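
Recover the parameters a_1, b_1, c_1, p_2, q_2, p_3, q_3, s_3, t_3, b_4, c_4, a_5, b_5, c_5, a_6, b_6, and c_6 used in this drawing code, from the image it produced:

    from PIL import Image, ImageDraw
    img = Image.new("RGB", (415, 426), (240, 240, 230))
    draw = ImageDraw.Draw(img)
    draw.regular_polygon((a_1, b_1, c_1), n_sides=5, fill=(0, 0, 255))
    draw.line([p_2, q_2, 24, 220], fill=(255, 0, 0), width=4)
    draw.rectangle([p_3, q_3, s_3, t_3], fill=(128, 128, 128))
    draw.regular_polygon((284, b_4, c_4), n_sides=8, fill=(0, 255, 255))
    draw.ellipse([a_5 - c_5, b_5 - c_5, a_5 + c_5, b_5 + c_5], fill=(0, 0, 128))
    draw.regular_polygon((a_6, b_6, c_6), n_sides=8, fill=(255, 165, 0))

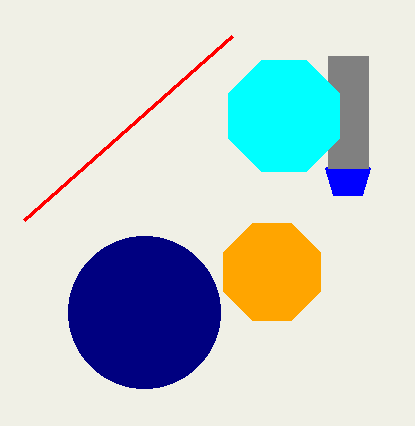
a_1 = 348; b_1 = 176; c_1 = 24; p_2 = 232; q_2 = 36; p_3 = 328; q_3 = 56; s_3 = 368; t_3 = 168; b_4 = 116; c_4 = 60; a_5 = 144; b_5 = 312; c_5 = 76; a_6 = 272; b_6 = 272; c_6 = 52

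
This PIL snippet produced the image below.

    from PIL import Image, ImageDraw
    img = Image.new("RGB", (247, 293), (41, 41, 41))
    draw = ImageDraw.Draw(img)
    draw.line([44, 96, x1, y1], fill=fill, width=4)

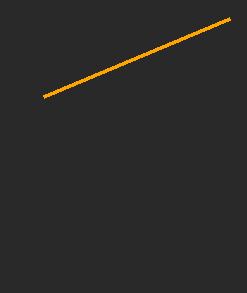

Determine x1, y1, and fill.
x1 = 230, y1 = 18, fill = 'orange'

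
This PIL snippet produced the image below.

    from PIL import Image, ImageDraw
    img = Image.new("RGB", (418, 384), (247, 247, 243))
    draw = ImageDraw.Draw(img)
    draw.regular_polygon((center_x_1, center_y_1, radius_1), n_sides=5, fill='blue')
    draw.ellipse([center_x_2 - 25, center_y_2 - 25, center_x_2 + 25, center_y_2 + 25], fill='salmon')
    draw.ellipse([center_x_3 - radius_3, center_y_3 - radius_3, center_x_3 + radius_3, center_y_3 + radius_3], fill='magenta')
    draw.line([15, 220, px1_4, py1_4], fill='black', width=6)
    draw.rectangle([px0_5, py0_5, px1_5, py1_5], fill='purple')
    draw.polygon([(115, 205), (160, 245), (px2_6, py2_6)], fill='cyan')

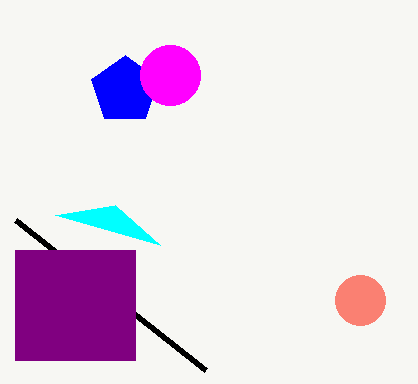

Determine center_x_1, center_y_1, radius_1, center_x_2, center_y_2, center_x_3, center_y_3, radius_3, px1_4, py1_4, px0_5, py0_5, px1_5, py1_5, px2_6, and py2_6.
center_x_1 = 125
center_y_1 = 90
radius_1 = 35
center_x_2 = 360
center_y_2 = 300
center_x_3 = 170
center_y_3 = 75
radius_3 = 30
px1_4 = 205
py1_4 = 370
px0_5 = 15
py0_5 = 250
px1_5 = 135
py1_5 = 360
px2_6 = 55
py2_6 = 215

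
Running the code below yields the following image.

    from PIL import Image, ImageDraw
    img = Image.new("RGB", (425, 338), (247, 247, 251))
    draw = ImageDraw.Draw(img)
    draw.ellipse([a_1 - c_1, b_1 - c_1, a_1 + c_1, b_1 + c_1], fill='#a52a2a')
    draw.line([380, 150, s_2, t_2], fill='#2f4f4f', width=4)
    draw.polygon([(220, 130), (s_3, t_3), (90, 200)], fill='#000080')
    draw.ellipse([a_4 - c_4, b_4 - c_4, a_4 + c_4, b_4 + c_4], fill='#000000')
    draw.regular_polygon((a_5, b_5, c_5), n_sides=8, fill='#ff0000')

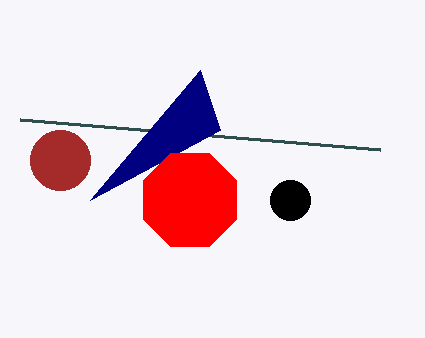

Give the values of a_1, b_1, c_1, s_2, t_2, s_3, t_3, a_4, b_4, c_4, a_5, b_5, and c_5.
a_1 = 60; b_1 = 160; c_1 = 30; s_2 = 20; t_2 = 120; s_3 = 200; t_3 = 70; a_4 = 290; b_4 = 200; c_4 = 20; a_5 = 190; b_5 = 200; c_5 = 50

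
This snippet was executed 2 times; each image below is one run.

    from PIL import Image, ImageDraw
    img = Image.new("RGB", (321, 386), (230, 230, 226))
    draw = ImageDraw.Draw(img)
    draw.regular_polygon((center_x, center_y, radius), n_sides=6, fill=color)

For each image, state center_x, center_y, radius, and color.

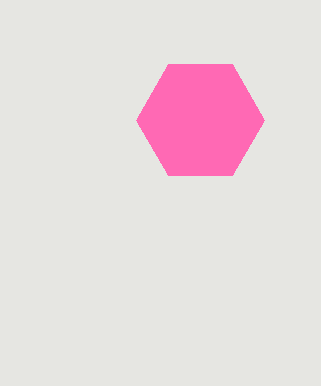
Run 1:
center_x = 200
center_y = 120
radius = 64
color = 'hotpink'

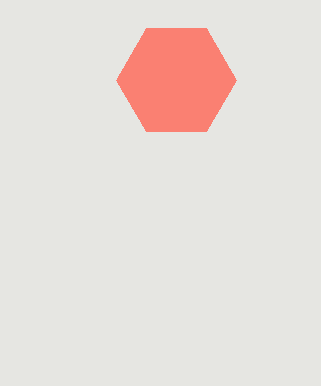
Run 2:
center_x = 176
center_y = 80
radius = 60
color = 'salmon'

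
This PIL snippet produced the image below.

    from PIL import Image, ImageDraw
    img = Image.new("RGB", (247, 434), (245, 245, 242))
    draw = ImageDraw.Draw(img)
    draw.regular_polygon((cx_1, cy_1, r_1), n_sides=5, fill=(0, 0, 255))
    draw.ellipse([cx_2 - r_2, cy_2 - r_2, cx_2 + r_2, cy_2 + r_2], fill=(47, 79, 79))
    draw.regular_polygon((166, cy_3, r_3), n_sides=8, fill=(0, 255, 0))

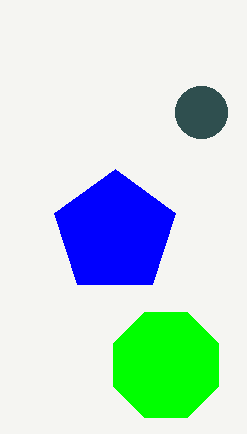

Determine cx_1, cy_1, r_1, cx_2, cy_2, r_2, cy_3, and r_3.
cx_1 = 115; cy_1 = 233; r_1 = 64; cx_2 = 201; cy_2 = 112; r_2 = 26; cy_3 = 365; r_3 = 57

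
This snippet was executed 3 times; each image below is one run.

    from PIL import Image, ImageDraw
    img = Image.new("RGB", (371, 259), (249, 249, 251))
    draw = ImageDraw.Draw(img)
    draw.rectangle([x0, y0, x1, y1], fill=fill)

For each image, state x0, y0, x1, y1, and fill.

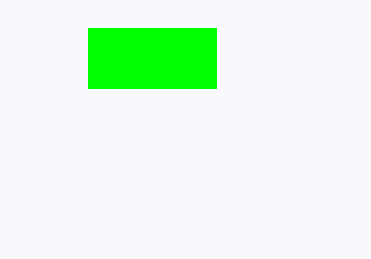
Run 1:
x0 = 88; y0 = 28; x1 = 216; y1 = 88; fill = 'lime'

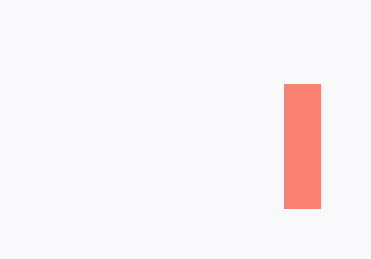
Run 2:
x0 = 284
y0 = 84
x1 = 320
y1 = 208
fill = 'salmon'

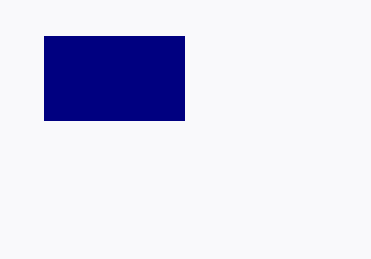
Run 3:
x0 = 44; y0 = 36; x1 = 184; y1 = 120; fill = 'navy'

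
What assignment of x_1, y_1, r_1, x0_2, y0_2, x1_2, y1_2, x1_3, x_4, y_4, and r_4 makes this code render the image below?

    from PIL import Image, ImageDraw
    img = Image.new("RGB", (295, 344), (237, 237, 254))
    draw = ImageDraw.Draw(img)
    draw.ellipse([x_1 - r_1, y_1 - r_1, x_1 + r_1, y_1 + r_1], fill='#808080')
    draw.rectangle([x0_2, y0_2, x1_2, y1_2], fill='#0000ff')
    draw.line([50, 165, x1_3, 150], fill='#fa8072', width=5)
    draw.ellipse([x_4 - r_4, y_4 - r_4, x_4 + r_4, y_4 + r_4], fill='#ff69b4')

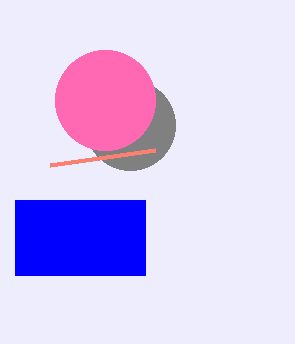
x_1 = 130, y_1 = 125, r_1 = 45, x0_2 = 15, y0_2 = 200, x1_2 = 145, y1_2 = 275, x1_3 = 155, x_4 = 105, y_4 = 100, r_4 = 50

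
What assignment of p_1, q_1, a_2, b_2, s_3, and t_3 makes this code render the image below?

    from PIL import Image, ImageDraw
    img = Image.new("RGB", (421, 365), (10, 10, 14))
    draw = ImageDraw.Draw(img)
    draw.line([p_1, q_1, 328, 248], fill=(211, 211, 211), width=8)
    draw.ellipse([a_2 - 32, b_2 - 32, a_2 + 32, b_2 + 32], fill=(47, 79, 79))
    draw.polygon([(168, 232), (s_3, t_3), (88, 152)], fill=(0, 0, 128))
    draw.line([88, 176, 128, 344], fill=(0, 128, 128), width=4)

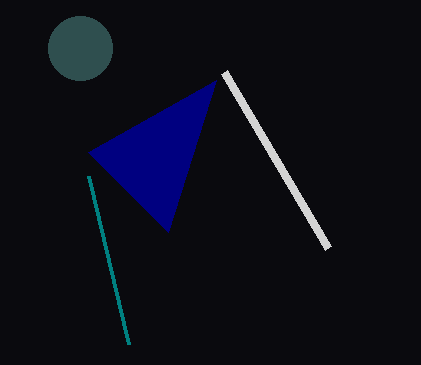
p_1 = 224; q_1 = 72; a_2 = 80; b_2 = 48; s_3 = 216; t_3 = 80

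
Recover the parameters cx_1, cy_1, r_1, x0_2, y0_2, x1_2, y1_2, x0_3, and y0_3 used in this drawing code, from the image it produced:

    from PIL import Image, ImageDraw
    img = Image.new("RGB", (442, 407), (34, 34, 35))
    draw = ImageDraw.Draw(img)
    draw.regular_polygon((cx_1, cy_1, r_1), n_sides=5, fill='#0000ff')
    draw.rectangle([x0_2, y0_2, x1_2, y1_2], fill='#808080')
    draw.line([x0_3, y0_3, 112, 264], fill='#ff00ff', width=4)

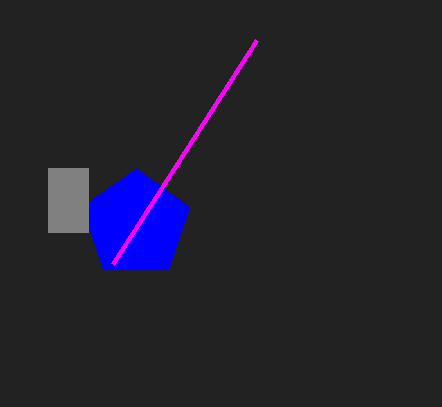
cx_1 = 136, cy_1 = 224, r_1 = 56, x0_2 = 48, y0_2 = 168, x1_2 = 88, y1_2 = 232, x0_3 = 256, y0_3 = 40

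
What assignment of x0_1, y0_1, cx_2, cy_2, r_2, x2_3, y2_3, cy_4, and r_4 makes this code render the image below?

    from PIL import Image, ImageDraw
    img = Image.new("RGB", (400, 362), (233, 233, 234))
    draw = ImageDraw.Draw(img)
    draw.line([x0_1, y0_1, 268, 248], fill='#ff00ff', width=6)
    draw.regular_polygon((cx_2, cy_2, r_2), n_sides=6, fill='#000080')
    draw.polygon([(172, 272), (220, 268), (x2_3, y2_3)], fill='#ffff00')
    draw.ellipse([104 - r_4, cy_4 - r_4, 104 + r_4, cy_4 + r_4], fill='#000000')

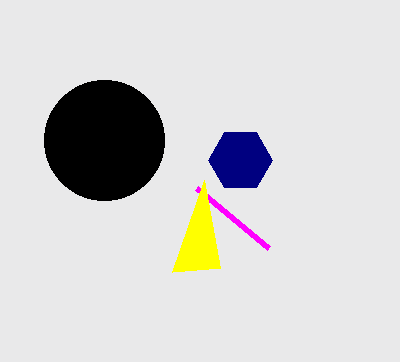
x0_1 = 196, y0_1 = 188, cx_2 = 240, cy_2 = 160, r_2 = 32, x2_3 = 204, y2_3 = 180, cy_4 = 140, r_4 = 60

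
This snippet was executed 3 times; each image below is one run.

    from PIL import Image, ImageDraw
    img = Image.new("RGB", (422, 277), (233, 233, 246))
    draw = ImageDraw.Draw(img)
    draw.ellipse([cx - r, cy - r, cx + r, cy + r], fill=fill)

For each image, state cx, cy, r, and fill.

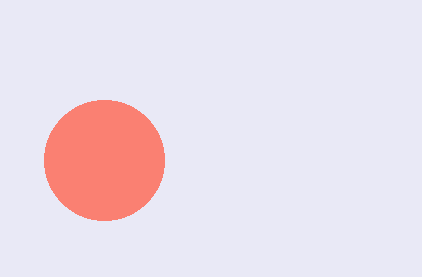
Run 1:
cx = 104; cy = 160; r = 60; fill = 'salmon'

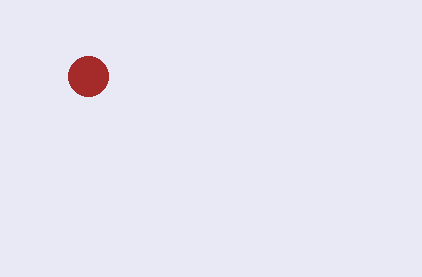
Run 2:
cx = 88; cy = 76; r = 20; fill = 'brown'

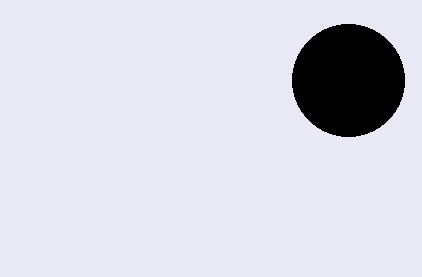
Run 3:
cx = 348
cy = 80
r = 56
fill = 'black'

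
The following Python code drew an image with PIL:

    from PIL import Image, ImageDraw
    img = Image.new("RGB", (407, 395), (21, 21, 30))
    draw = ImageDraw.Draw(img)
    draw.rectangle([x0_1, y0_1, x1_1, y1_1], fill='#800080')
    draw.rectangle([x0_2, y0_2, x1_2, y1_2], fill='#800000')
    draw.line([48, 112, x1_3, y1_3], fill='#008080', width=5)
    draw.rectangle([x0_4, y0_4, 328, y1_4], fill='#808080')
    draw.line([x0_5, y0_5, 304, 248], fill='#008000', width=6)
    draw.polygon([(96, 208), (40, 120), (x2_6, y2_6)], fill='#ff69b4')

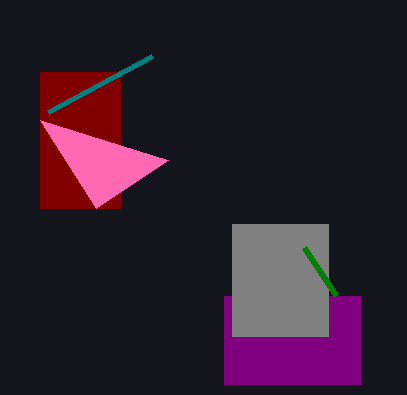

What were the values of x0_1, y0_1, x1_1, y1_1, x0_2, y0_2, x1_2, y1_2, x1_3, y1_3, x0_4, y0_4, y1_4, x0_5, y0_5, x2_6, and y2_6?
x0_1 = 224
y0_1 = 296
x1_1 = 360
y1_1 = 384
x0_2 = 40
y0_2 = 72
x1_2 = 120
y1_2 = 208
x1_3 = 152
y1_3 = 56
x0_4 = 232
y0_4 = 224
y1_4 = 336
x0_5 = 336
y0_5 = 296
x2_6 = 168
y2_6 = 160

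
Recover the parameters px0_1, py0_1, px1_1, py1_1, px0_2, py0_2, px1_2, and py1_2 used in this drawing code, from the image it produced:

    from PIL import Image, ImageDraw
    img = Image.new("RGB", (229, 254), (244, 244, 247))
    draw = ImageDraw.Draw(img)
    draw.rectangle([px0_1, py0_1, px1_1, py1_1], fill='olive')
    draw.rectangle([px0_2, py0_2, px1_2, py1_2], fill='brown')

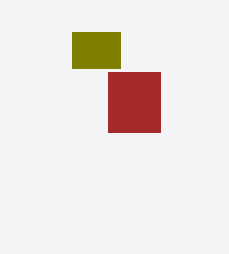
px0_1 = 72
py0_1 = 32
px1_1 = 120
py1_1 = 68
px0_2 = 108
py0_2 = 72
px1_2 = 160
py1_2 = 132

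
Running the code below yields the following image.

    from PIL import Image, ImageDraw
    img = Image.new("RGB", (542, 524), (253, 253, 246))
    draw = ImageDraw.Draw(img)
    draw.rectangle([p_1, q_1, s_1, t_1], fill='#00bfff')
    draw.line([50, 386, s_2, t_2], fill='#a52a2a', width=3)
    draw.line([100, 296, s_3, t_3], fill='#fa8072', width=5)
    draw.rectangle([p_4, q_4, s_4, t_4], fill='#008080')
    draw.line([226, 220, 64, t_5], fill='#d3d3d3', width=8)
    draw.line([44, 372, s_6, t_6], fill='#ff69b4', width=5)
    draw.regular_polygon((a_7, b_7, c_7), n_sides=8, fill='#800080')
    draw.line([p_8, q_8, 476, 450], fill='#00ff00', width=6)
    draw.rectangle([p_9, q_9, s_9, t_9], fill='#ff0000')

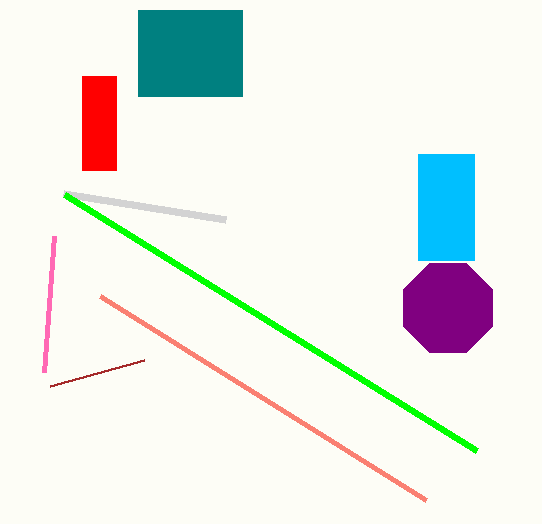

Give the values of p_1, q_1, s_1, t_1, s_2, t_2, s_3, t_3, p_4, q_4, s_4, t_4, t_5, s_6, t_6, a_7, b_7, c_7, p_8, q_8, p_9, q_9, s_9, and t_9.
p_1 = 418
q_1 = 154
s_1 = 474
t_1 = 260
s_2 = 144
t_2 = 360
s_3 = 426
t_3 = 500
p_4 = 138
q_4 = 10
s_4 = 242
t_4 = 96
t_5 = 194
s_6 = 54
t_6 = 236
a_7 = 448
b_7 = 308
c_7 = 48
p_8 = 64
q_8 = 194
p_9 = 82
q_9 = 76
s_9 = 116
t_9 = 170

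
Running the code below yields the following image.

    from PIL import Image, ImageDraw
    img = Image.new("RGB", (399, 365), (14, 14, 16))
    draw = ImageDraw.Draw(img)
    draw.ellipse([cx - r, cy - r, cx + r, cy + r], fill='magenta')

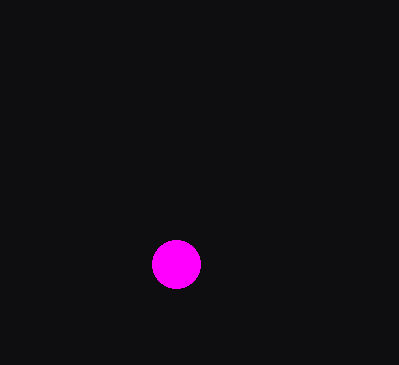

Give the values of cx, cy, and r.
cx = 176, cy = 264, r = 24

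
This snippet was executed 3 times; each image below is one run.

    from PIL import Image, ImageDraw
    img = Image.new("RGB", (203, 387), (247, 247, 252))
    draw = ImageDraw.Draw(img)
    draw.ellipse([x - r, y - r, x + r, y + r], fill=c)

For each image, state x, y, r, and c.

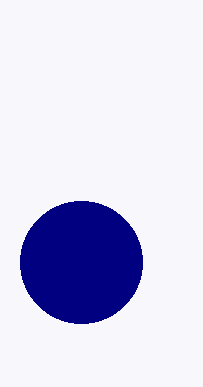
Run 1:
x = 81; y = 262; r = 61; c = 'navy'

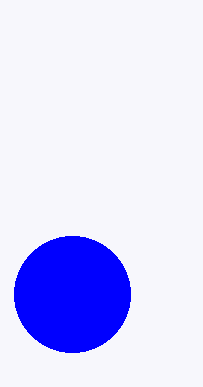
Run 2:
x = 72
y = 294
r = 58
c = 'blue'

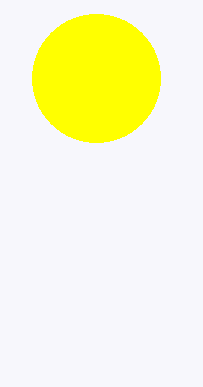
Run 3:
x = 96
y = 78
r = 64
c = 'yellow'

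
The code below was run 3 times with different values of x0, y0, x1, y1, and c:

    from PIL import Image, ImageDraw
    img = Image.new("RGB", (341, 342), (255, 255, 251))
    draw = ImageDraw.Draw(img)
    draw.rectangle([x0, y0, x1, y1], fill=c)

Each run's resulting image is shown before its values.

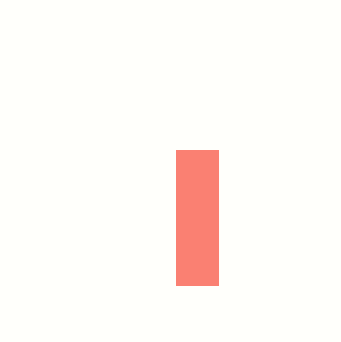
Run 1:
x0 = 176; y0 = 150; x1 = 218; y1 = 285; c = 'salmon'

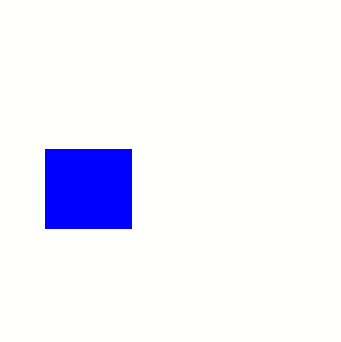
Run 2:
x0 = 45, y0 = 149, x1 = 131, y1 = 228, c = 'blue'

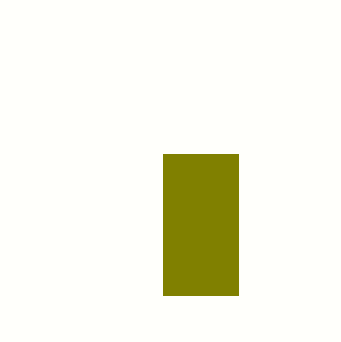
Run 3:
x0 = 163
y0 = 154
x1 = 238
y1 = 295
c = 'olive'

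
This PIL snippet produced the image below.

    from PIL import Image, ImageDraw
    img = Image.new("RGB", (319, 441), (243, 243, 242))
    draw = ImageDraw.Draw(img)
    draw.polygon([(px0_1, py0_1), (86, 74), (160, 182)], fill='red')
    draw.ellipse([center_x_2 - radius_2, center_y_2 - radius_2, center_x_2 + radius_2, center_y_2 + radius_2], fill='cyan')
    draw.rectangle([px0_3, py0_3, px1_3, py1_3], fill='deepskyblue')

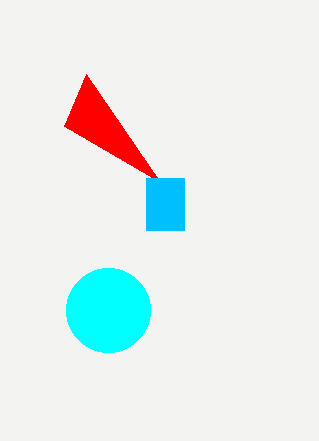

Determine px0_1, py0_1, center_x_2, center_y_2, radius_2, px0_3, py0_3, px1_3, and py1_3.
px0_1 = 64, py0_1 = 126, center_x_2 = 108, center_y_2 = 310, radius_2 = 42, px0_3 = 146, py0_3 = 178, px1_3 = 184, py1_3 = 230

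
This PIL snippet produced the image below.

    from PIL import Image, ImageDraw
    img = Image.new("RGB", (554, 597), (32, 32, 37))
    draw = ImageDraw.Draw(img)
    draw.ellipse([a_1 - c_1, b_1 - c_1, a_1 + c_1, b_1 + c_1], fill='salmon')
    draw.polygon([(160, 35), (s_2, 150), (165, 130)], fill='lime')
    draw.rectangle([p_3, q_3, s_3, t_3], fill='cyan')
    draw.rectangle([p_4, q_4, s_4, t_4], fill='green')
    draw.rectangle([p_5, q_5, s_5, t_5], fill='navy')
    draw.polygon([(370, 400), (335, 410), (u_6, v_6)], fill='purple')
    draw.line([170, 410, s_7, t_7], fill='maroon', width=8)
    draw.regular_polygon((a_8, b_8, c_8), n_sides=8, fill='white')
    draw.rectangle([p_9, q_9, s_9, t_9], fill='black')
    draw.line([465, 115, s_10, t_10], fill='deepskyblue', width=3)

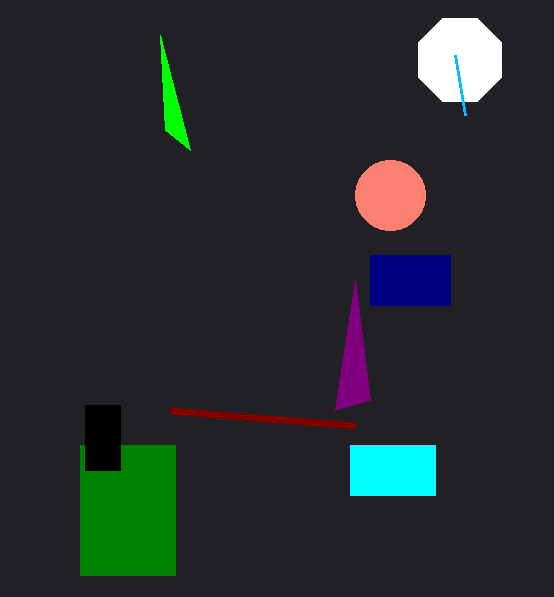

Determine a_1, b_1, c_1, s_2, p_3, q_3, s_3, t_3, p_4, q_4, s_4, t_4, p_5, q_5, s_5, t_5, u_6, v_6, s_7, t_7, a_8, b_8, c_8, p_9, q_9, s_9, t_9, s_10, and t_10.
a_1 = 390; b_1 = 195; c_1 = 35; s_2 = 190; p_3 = 350; q_3 = 445; s_3 = 435; t_3 = 495; p_4 = 80; q_4 = 445; s_4 = 175; t_4 = 575; p_5 = 370; q_5 = 255; s_5 = 450; t_5 = 305; u_6 = 355; v_6 = 280; s_7 = 355; t_7 = 425; a_8 = 460; b_8 = 60; c_8 = 45; p_9 = 85; q_9 = 405; s_9 = 120; t_9 = 470; s_10 = 455; t_10 = 55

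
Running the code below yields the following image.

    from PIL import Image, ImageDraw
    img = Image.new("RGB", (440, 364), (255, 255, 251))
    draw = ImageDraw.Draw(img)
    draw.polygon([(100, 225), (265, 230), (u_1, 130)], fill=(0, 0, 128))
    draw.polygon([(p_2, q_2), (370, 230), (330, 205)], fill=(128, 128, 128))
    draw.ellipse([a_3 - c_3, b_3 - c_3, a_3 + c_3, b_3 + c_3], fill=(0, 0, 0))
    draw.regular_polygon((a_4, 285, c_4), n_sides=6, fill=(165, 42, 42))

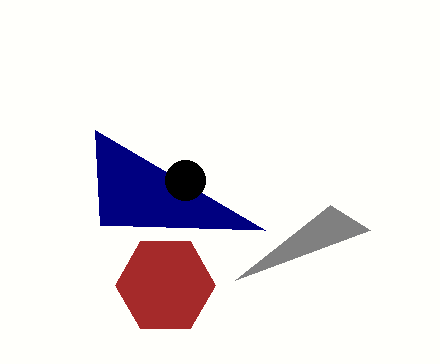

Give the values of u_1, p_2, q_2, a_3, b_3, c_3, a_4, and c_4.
u_1 = 95, p_2 = 235, q_2 = 280, a_3 = 185, b_3 = 180, c_3 = 20, a_4 = 165, c_4 = 50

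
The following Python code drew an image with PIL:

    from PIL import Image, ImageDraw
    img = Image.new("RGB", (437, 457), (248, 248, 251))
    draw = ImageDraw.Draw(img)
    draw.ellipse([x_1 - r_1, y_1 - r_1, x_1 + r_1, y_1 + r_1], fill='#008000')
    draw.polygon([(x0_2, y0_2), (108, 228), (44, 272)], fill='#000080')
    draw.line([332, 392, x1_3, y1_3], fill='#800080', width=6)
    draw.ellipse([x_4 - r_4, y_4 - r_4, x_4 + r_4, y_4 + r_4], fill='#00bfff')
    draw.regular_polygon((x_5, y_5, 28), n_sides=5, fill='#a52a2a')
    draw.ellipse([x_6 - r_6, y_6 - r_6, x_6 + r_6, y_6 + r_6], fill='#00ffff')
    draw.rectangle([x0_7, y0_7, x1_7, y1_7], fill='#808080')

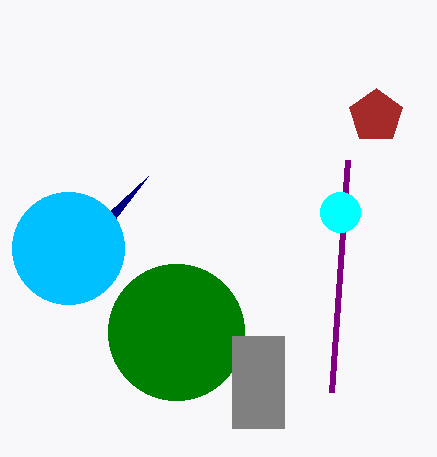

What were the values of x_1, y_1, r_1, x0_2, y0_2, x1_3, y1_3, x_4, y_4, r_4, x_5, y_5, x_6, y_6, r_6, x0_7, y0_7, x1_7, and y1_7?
x_1 = 176; y_1 = 332; r_1 = 68; x0_2 = 148; y0_2 = 176; x1_3 = 348; y1_3 = 160; x_4 = 68; y_4 = 248; r_4 = 56; x_5 = 376; y_5 = 116; x_6 = 340; y_6 = 212; r_6 = 20; x0_7 = 232; y0_7 = 336; x1_7 = 284; y1_7 = 428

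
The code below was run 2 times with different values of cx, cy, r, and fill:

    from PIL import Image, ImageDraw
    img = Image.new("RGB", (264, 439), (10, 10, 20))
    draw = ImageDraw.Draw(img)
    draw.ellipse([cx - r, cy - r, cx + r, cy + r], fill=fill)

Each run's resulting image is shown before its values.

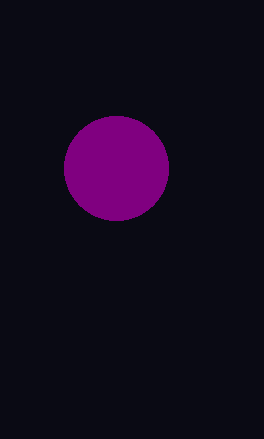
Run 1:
cx = 116, cy = 168, r = 52, fill = 'purple'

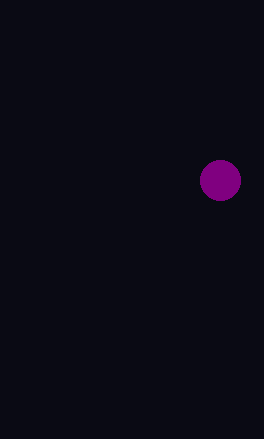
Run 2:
cx = 220
cy = 180
r = 20
fill = 'purple'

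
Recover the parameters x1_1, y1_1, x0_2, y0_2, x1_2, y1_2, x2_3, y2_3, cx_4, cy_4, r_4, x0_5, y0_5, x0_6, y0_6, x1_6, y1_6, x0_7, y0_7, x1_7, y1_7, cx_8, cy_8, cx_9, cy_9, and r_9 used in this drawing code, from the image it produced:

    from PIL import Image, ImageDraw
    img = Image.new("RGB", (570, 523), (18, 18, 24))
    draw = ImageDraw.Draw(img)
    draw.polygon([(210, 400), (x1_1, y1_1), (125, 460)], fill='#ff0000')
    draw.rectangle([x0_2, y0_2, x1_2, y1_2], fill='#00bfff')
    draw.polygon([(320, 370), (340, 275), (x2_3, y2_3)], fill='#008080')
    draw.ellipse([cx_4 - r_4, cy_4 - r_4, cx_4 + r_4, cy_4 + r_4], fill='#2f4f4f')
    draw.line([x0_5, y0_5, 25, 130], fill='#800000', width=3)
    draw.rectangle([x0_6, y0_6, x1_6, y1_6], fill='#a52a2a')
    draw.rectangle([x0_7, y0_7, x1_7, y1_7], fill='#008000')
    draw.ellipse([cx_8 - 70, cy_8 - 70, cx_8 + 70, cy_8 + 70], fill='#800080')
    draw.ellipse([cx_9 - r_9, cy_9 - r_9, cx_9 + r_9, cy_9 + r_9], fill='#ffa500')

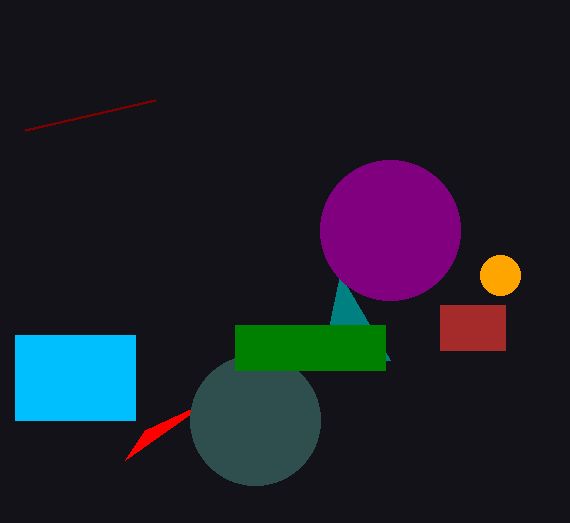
x1_1 = 145; y1_1 = 430; x0_2 = 15; y0_2 = 335; x1_2 = 135; y1_2 = 420; x2_3 = 390; y2_3 = 360; cx_4 = 255; cy_4 = 420; r_4 = 65; x0_5 = 155; y0_5 = 100; x0_6 = 440; y0_6 = 305; x1_6 = 505; y1_6 = 350; x0_7 = 235; y0_7 = 325; x1_7 = 385; y1_7 = 370; cx_8 = 390; cy_8 = 230; cx_9 = 500; cy_9 = 275; r_9 = 20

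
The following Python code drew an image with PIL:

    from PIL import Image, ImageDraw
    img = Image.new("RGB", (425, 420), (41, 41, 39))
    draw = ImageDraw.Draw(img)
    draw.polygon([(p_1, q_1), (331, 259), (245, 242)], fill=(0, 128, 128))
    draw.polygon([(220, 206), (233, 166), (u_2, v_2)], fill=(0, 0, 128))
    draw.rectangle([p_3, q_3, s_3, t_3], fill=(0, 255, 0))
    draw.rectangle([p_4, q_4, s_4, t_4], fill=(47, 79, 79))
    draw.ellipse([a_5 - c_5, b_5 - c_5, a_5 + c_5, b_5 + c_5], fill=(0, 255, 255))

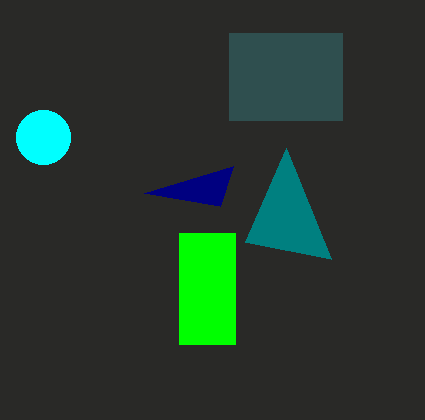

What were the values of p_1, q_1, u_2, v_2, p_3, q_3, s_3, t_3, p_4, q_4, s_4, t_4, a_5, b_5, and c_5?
p_1 = 286, q_1 = 148, u_2 = 144, v_2 = 193, p_3 = 179, q_3 = 233, s_3 = 235, t_3 = 344, p_4 = 229, q_4 = 33, s_4 = 342, t_4 = 120, a_5 = 43, b_5 = 137, c_5 = 27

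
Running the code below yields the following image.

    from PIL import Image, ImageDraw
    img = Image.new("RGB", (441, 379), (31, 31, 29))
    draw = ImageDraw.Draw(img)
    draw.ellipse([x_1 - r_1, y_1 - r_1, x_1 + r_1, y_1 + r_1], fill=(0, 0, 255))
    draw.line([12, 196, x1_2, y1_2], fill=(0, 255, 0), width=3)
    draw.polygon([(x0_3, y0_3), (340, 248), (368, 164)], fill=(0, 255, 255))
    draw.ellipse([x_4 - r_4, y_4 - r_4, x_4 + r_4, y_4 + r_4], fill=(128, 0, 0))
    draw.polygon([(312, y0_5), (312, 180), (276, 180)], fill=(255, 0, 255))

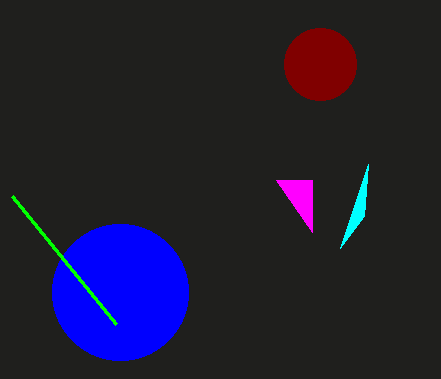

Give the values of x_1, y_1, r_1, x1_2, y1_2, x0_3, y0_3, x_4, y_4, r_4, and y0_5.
x_1 = 120
y_1 = 292
r_1 = 68
x1_2 = 116
y1_2 = 324
x0_3 = 364
y0_3 = 216
x_4 = 320
y_4 = 64
r_4 = 36
y0_5 = 232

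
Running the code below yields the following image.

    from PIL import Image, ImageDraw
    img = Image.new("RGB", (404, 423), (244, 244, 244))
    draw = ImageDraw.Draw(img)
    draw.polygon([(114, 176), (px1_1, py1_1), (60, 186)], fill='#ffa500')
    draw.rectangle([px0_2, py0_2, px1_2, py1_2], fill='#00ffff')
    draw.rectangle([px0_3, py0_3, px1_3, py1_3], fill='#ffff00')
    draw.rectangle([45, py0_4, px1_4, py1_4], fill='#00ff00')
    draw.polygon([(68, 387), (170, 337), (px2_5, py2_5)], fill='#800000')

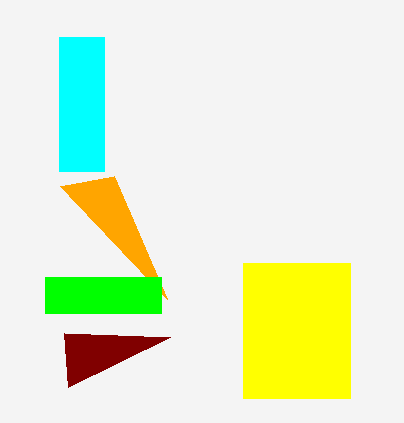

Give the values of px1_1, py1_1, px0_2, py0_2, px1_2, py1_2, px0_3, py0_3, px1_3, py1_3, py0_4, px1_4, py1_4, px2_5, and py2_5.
px1_1 = 167
py1_1 = 299
px0_2 = 59
py0_2 = 37
px1_2 = 104
py1_2 = 171
px0_3 = 243
py0_3 = 263
px1_3 = 350
py1_3 = 398
py0_4 = 277
px1_4 = 161
py1_4 = 313
px2_5 = 64
py2_5 = 333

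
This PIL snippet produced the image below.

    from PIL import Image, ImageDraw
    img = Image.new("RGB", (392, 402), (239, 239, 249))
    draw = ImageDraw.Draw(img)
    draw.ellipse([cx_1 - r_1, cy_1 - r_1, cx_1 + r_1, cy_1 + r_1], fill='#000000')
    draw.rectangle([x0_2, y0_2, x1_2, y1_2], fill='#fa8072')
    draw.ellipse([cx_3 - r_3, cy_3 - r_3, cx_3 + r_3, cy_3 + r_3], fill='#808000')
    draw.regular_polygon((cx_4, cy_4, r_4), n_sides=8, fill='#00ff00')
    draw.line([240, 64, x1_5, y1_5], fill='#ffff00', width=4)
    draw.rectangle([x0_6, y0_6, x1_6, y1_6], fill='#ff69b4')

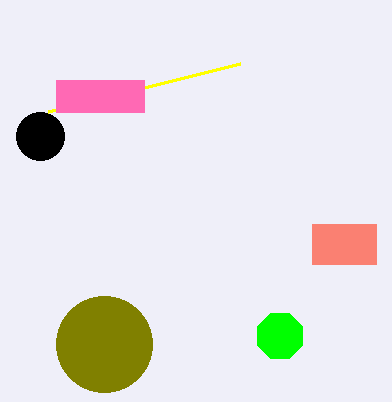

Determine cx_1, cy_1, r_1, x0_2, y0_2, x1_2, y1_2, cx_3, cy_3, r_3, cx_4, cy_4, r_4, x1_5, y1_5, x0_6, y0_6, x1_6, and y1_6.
cx_1 = 40, cy_1 = 136, r_1 = 24, x0_2 = 312, y0_2 = 224, x1_2 = 376, y1_2 = 264, cx_3 = 104, cy_3 = 344, r_3 = 48, cx_4 = 280, cy_4 = 336, r_4 = 24, x1_5 = 48, y1_5 = 112, x0_6 = 56, y0_6 = 80, x1_6 = 144, y1_6 = 112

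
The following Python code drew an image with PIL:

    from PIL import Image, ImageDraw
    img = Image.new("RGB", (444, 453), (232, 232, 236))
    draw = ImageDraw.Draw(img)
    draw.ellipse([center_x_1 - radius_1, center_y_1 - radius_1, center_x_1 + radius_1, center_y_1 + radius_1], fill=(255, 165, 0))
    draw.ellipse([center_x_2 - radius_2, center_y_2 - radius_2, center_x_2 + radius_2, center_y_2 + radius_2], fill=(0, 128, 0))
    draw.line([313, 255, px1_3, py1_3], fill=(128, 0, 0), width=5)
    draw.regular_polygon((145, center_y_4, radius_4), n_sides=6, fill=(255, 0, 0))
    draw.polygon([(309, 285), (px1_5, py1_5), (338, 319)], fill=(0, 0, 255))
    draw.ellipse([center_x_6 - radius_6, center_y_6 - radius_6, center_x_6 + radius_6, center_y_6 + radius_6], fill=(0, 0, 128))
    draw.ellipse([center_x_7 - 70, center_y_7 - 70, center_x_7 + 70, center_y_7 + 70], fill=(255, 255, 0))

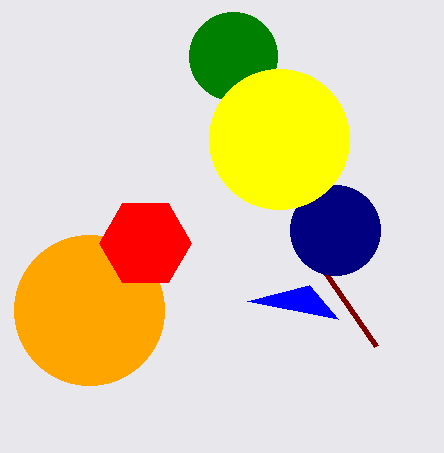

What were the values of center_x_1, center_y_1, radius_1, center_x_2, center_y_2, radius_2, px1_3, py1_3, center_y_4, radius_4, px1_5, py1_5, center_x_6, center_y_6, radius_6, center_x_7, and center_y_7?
center_x_1 = 89; center_y_1 = 310; radius_1 = 75; center_x_2 = 233; center_y_2 = 56; radius_2 = 44; px1_3 = 376; py1_3 = 346; center_y_4 = 243; radius_4 = 46; px1_5 = 247; py1_5 = 301; center_x_6 = 335; center_y_6 = 230; radius_6 = 45; center_x_7 = 279; center_y_7 = 139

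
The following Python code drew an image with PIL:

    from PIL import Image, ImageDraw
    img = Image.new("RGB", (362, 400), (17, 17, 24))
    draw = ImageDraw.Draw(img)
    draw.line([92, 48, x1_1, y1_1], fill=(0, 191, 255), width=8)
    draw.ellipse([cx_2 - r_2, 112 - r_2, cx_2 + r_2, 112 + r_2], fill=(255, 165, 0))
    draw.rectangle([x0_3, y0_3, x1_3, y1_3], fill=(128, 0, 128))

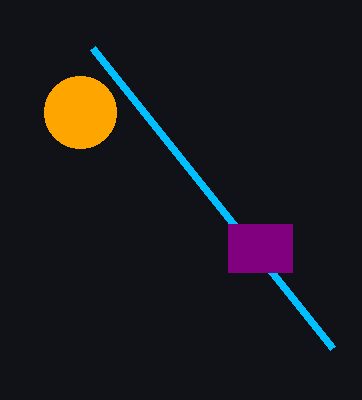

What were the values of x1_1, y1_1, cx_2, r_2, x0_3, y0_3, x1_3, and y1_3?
x1_1 = 332, y1_1 = 348, cx_2 = 80, r_2 = 36, x0_3 = 228, y0_3 = 224, x1_3 = 292, y1_3 = 272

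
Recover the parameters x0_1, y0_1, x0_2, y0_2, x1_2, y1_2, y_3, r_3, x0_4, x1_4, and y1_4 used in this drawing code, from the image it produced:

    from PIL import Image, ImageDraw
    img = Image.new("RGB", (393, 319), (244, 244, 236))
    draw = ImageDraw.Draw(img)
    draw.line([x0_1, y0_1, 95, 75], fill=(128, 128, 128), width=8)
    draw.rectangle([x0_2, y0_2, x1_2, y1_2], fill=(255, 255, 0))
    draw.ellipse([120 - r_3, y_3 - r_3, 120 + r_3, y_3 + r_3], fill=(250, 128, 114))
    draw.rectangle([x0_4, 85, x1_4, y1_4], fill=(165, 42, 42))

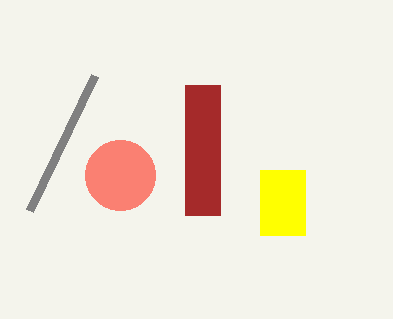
x0_1 = 30, y0_1 = 210, x0_2 = 260, y0_2 = 170, x1_2 = 305, y1_2 = 235, y_3 = 175, r_3 = 35, x0_4 = 185, x1_4 = 220, y1_4 = 215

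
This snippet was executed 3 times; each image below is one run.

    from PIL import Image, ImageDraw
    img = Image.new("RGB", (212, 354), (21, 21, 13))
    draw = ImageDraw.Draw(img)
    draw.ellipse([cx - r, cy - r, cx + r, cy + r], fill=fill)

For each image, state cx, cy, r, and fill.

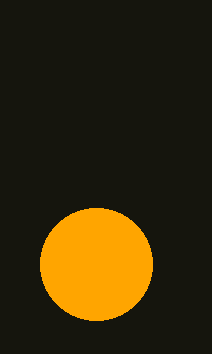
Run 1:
cx = 96; cy = 264; r = 56; fill = 'orange'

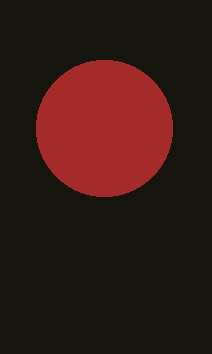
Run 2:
cx = 104; cy = 128; r = 68; fill = 'brown'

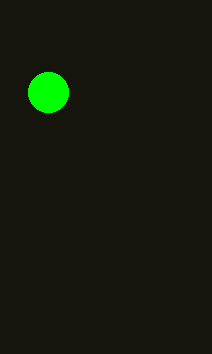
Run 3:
cx = 48; cy = 92; r = 20; fill = 'lime'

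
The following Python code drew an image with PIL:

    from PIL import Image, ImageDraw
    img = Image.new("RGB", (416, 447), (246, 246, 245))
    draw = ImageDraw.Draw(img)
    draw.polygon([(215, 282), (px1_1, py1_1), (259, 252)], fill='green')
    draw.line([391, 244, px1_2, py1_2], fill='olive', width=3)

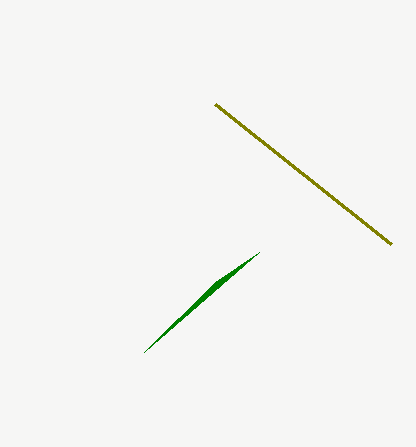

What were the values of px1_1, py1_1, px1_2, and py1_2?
px1_1 = 144
py1_1 = 352
px1_2 = 215
py1_2 = 104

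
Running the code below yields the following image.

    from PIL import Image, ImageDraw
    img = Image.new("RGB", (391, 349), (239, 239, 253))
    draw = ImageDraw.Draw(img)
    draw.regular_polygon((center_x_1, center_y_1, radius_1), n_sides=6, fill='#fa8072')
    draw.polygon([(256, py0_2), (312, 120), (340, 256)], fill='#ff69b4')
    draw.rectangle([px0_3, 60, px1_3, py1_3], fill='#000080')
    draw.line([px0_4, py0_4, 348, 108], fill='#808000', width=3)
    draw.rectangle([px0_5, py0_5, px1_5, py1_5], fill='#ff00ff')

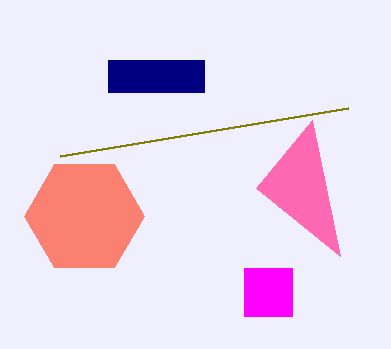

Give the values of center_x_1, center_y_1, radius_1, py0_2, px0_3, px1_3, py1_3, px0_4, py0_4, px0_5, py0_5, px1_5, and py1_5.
center_x_1 = 84; center_y_1 = 216; radius_1 = 60; py0_2 = 188; px0_3 = 108; px1_3 = 204; py1_3 = 92; px0_4 = 60; py0_4 = 156; px0_5 = 244; py0_5 = 268; px1_5 = 292; py1_5 = 316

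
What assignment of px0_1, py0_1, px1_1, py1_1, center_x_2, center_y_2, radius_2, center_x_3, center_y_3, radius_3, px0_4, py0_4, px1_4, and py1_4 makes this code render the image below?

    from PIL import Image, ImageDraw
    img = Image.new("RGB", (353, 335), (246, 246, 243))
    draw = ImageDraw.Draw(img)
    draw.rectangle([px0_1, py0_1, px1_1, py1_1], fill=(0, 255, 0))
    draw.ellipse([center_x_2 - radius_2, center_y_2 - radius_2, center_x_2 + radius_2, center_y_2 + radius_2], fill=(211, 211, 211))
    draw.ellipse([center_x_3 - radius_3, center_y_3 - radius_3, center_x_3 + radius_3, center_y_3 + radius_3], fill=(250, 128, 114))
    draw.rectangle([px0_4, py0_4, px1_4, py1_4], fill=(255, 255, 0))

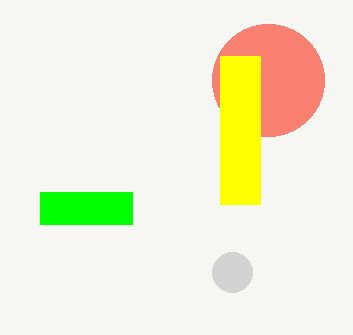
px0_1 = 40
py0_1 = 192
px1_1 = 132
py1_1 = 224
center_x_2 = 232
center_y_2 = 272
radius_2 = 20
center_x_3 = 268
center_y_3 = 80
radius_3 = 56
px0_4 = 220
py0_4 = 56
px1_4 = 260
py1_4 = 204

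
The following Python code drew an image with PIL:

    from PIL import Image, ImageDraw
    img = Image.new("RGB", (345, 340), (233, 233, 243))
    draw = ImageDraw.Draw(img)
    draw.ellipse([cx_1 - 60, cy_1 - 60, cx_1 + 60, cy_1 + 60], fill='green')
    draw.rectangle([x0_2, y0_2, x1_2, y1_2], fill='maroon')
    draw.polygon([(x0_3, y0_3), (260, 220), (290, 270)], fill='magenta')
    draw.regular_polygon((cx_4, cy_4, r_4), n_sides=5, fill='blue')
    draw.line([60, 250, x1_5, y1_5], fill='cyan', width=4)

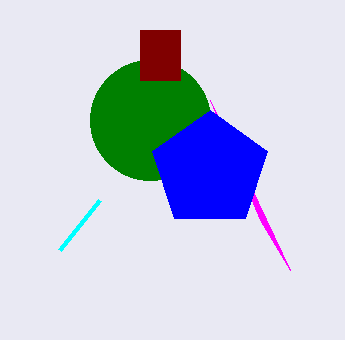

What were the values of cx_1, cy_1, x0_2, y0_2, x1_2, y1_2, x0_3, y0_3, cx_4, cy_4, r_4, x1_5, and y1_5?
cx_1 = 150; cy_1 = 120; x0_2 = 140; y0_2 = 30; x1_2 = 180; y1_2 = 80; x0_3 = 210; y0_3 = 100; cx_4 = 210; cy_4 = 170; r_4 = 60; x1_5 = 100; y1_5 = 200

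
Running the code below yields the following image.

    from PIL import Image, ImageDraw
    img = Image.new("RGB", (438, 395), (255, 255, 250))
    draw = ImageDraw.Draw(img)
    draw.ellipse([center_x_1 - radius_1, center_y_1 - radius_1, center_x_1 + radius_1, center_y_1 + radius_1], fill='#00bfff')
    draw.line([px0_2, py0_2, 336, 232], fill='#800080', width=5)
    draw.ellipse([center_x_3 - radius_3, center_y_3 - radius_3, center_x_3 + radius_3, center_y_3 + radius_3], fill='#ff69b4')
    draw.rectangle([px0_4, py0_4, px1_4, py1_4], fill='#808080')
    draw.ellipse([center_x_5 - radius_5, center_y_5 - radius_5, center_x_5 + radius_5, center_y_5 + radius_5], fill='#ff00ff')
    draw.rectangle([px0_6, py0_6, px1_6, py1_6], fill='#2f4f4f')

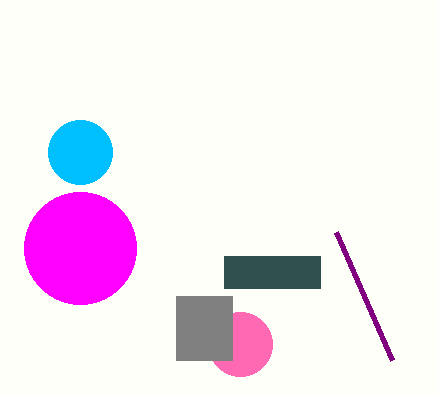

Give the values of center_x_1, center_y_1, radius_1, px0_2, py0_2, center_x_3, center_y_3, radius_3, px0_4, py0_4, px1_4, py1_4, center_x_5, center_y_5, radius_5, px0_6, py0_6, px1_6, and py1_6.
center_x_1 = 80; center_y_1 = 152; radius_1 = 32; px0_2 = 392; py0_2 = 360; center_x_3 = 240; center_y_3 = 344; radius_3 = 32; px0_4 = 176; py0_4 = 296; px1_4 = 232; py1_4 = 360; center_x_5 = 80; center_y_5 = 248; radius_5 = 56; px0_6 = 224; py0_6 = 256; px1_6 = 320; py1_6 = 288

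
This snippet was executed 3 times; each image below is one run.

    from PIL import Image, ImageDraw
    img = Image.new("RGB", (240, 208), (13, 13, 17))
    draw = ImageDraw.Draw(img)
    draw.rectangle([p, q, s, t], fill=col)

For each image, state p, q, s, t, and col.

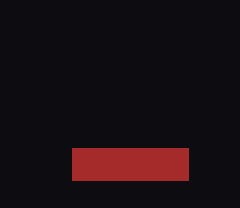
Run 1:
p = 72; q = 148; s = 188; t = 180; col = 'brown'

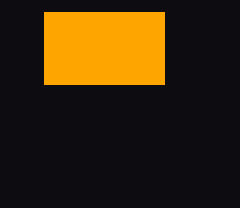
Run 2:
p = 44
q = 12
s = 164
t = 84
col = 'orange'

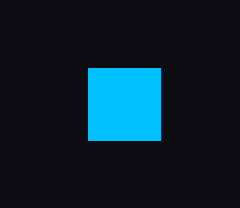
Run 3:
p = 88
q = 68
s = 160
t = 140
col = 'deepskyblue'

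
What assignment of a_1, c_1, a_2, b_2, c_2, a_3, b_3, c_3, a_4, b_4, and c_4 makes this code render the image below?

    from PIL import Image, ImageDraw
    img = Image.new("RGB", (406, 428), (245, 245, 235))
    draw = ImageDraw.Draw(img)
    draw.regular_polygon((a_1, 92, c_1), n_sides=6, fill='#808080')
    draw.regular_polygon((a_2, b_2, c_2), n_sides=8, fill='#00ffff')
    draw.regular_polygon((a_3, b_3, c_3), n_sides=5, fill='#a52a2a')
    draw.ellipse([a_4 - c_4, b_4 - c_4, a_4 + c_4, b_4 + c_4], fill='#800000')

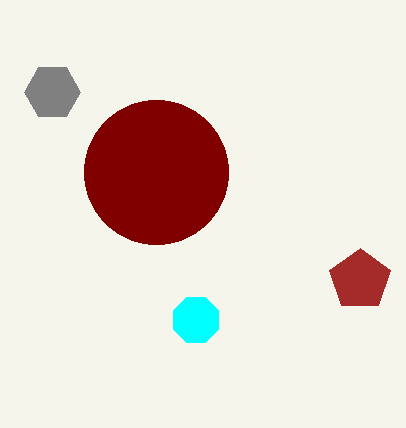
a_1 = 52, c_1 = 28, a_2 = 196, b_2 = 320, c_2 = 24, a_3 = 360, b_3 = 280, c_3 = 32, a_4 = 156, b_4 = 172, c_4 = 72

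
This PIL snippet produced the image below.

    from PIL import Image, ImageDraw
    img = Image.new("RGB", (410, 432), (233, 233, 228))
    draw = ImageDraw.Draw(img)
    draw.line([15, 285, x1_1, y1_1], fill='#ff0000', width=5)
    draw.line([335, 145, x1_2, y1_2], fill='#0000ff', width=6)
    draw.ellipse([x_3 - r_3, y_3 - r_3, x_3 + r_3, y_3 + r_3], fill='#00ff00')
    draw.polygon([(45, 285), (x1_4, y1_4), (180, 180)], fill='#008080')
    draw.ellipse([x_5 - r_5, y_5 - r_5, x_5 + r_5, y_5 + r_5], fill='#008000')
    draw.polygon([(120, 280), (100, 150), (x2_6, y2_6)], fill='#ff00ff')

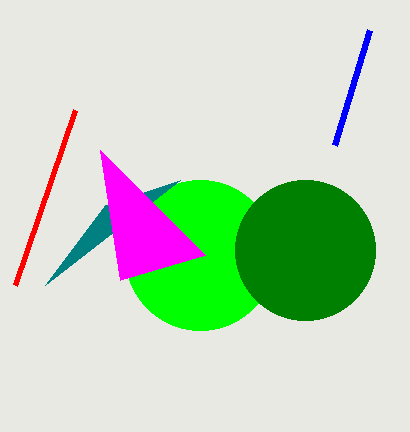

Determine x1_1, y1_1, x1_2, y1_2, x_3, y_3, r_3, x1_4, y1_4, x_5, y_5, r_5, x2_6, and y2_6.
x1_1 = 75; y1_1 = 110; x1_2 = 370; y1_2 = 30; x_3 = 200; y_3 = 255; r_3 = 75; x1_4 = 105; y1_4 = 205; x_5 = 305; y_5 = 250; r_5 = 70; x2_6 = 205; y2_6 = 255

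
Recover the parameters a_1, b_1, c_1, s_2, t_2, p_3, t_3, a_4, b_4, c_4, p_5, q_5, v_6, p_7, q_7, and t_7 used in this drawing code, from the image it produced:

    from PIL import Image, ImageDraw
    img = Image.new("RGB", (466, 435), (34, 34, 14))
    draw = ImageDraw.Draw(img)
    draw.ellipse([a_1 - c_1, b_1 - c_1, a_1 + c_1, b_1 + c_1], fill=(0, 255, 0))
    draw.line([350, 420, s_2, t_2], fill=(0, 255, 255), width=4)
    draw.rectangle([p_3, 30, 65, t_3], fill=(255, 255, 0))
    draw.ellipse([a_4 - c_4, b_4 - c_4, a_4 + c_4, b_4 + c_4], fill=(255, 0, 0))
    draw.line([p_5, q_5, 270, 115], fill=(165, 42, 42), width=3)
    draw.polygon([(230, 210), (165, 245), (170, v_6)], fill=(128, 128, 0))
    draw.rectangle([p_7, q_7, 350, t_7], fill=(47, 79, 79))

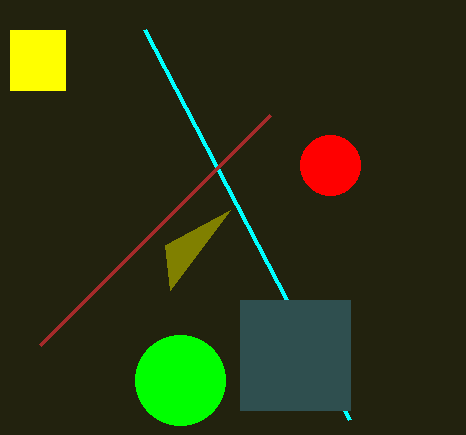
a_1 = 180, b_1 = 380, c_1 = 45, s_2 = 145, t_2 = 30, p_3 = 10, t_3 = 90, a_4 = 330, b_4 = 165, c_4 = 30, p_5 = 40, q_5 = 345, v_6 = 290, p_7 = 240, q_7 = 300, t_7 = 410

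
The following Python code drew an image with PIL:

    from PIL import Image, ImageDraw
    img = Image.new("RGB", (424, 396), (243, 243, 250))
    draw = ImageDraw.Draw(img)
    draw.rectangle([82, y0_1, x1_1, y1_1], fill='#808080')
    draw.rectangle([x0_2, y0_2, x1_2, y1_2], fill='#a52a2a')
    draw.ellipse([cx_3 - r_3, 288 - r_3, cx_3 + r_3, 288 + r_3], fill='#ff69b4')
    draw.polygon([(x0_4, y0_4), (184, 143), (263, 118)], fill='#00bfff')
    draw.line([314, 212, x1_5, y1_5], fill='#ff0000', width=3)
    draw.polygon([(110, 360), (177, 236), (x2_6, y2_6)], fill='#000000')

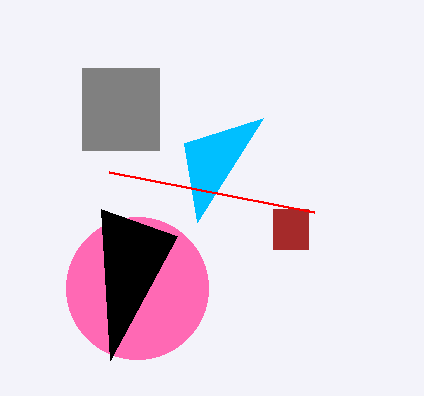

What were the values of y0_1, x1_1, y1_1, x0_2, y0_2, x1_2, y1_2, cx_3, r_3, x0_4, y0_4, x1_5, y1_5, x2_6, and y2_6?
y0_1 = 68
x1_1 = 159
y1_1 = 150
x0_2 = 273
y0_2 = 209
x1_2 = 308
y1_2 = 249
cx_3 = 137
r_3 = 71
x0_4 = 197
y0_4 = 222
x1_5 = 109
y1_5 = 172
x2_6 = 101
y2_6 = 209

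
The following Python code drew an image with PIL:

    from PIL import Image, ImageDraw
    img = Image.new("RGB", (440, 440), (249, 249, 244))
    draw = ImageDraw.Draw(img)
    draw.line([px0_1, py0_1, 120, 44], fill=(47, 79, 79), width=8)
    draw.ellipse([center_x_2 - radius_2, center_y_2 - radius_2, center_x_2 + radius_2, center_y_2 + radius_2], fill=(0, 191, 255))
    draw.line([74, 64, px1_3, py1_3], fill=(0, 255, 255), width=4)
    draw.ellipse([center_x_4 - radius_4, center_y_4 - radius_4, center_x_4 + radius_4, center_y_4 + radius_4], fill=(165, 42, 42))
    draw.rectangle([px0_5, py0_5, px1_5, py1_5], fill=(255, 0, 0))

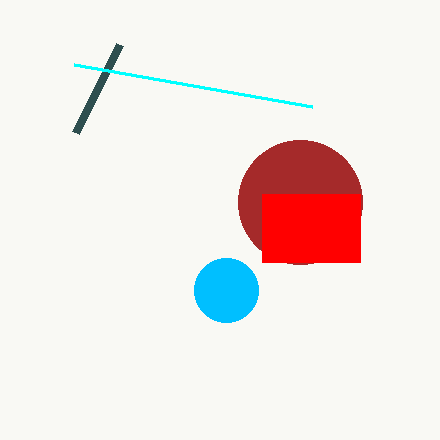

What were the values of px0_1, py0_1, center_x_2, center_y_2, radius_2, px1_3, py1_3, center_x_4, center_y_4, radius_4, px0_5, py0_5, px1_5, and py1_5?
px0_1 = 76; py0_1 = 132; center_x_2 = 226; center_y_2 = 290; radius_2 = 32; px1_3 = 312; py1_3 = 106; center_x_4 = 300; center_y_4 = 202; radius_4 = 62; px0_5 = 262; py0_5 = 194; px1_5 = 360; py1_5 = 262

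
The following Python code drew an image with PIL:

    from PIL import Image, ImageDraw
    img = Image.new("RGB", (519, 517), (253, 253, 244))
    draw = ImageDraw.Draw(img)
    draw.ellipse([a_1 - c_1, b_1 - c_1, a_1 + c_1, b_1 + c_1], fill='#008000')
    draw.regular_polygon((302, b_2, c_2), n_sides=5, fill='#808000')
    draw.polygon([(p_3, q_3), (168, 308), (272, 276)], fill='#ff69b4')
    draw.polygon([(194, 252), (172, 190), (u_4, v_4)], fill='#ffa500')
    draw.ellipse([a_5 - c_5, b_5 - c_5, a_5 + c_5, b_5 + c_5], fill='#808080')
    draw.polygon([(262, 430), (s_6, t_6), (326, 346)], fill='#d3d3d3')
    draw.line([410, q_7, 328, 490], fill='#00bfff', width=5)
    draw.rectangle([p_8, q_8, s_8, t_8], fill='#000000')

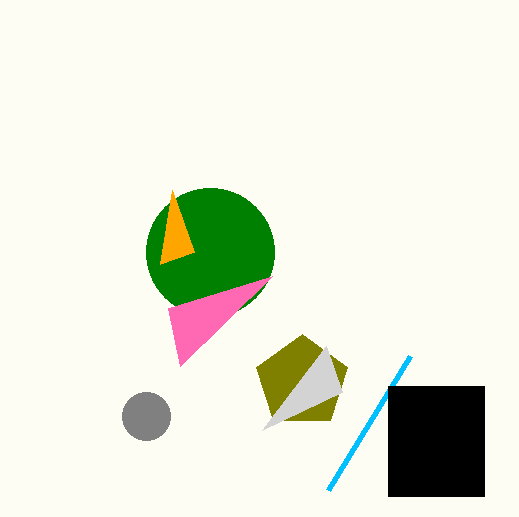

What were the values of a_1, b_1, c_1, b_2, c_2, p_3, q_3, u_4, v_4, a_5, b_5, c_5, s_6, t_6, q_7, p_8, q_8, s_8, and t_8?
a_1 = 210, b_1 = 252, c_1 = 64, b_2 = 382, c_2 = 48, p_3 = 180, q_3 = 366, u_4 = 160, v_4 = 264, a_5 = 146, b_5 = 416, c_5 = 24, s_6 = 342, t_6 = 392, q_7 = 356, p_8 = 388, q_8 = 386, s_8 = 484, t_8 = 496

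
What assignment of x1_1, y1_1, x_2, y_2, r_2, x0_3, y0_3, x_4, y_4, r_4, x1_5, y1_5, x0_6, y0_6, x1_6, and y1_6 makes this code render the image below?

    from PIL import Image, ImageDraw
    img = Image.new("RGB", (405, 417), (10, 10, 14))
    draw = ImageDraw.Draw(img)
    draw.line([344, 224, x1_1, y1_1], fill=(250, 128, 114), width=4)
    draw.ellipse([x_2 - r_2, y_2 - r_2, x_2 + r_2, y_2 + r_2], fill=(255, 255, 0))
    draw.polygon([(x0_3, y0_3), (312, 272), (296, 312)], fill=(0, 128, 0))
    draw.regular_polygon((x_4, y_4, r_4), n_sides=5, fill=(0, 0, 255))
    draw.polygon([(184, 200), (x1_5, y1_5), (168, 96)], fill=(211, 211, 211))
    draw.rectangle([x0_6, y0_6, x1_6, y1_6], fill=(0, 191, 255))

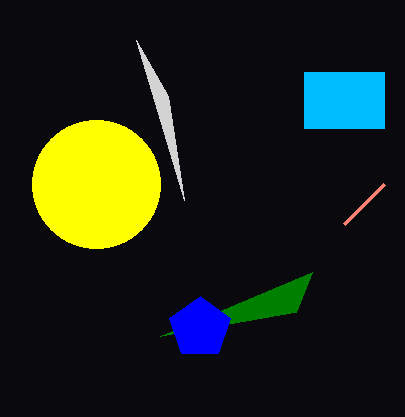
x1_1 = 384; y1_1 = 184; x_2 = 96; y_2 = 184; r_2 = 64; x0_3 = 160; y0_3 = 336; x_4 = 200; y_4 = 328; r_4 = 32; x1_5 = 136; y1_5 = 40; x0_6 = 304; y0_6 = 72; x1_6 = 384; y1_6 = 128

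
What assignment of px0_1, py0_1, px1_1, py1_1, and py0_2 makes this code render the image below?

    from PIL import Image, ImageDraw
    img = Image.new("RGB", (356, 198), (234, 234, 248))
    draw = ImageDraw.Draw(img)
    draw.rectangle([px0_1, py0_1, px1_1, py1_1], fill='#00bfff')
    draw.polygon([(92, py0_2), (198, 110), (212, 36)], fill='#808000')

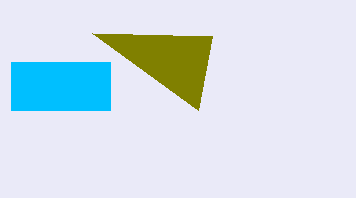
px0_1 = 11; py0_1 = 62; px1_1 = 110; py1_1 = 110; py0_2 = 33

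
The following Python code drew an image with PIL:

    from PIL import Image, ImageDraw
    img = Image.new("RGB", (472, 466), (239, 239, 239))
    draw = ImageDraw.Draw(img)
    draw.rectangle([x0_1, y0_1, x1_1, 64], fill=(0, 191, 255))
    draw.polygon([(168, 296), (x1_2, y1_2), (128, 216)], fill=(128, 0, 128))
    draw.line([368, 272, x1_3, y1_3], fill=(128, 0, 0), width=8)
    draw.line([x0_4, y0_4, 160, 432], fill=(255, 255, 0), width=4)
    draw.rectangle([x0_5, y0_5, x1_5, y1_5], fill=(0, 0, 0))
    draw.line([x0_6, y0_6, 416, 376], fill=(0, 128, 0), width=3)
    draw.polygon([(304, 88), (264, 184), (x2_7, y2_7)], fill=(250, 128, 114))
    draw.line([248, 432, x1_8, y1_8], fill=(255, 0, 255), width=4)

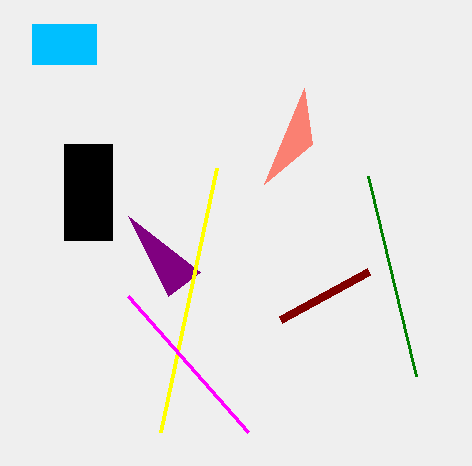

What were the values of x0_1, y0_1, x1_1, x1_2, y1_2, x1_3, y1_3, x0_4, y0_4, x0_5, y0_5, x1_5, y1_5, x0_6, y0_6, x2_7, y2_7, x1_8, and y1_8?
x0_1 = 32; y0_1 = 24; x1_1 = 96; x1_2 = 200; y1_2 = 272; x1_3 = 280; y1_3 = 320; x0_4 = 216; y0_4 = 168; x0_5 = 64; y0_5 = 144; x1_5 = 112; y1_5 = 240; x0_6 = 368; y0_6 = 176; x2_7 = 312; y2_7 = 144; x1_8 = 128; y1_8 = 296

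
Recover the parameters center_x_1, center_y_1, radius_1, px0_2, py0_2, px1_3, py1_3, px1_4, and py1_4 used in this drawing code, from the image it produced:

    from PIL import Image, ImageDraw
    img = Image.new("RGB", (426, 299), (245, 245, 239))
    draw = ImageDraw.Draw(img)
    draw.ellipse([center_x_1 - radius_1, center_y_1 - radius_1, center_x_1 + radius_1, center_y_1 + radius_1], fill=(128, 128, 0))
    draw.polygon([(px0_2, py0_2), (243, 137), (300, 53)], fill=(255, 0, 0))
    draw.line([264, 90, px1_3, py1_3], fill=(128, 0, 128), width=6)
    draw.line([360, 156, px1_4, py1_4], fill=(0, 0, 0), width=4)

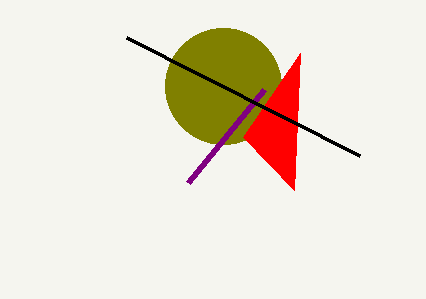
center_x_1 = 223; center_y_1 = 86; radius_1 = 58; px0_2 = 294; py0_2 = 190; px1_3 = 188; py1_3 = 183; px1_4 = 127; py1_4 = 38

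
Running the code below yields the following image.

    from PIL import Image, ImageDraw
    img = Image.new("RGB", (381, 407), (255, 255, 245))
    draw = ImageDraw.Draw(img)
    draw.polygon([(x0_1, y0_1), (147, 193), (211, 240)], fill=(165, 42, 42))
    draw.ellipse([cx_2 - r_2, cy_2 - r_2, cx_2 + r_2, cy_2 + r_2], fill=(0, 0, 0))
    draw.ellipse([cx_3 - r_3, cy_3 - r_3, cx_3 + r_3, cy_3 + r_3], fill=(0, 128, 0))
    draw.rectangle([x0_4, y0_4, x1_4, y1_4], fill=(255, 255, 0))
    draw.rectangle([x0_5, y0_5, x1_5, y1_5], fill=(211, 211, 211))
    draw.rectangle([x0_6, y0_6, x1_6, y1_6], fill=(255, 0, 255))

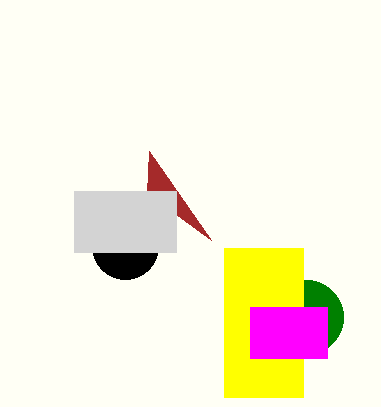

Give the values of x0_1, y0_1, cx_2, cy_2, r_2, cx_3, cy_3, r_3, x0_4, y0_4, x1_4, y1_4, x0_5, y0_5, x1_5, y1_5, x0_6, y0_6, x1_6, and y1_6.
x0_1 = 149, y0_1 = 151, cx_2 = 125, cy_2 = 246, r_2 = 33, cx_3 = 306, cy_3 = 317, r_3 = 37, x0_4 = 224, y0_4 = 248, x1_4 = 303, y1_4 = 397, x0_5 = 74, y0_5 = 191, x1_5 = 176, y1_5 = 252, x0_6 = 250, y0_6 = 307, x1_6 = 327, y1_6 = 358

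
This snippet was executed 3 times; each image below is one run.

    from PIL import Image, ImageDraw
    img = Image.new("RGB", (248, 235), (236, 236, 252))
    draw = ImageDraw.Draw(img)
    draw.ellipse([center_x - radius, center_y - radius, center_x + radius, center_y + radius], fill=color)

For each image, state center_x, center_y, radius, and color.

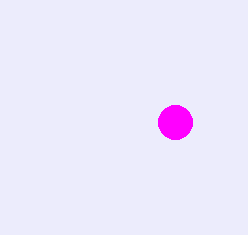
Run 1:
center_x = 175
center_y = 122
radius = 17
color = 'magenta'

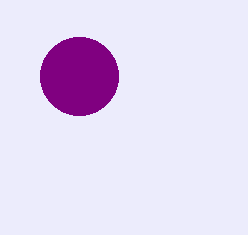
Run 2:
center_x = 79, center_y = 76, radius = 39, color = 'purple'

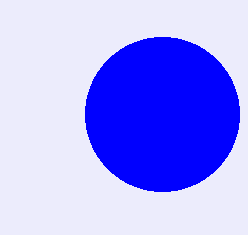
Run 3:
center_x = 162
center_y = 114
radius = 77
color = 'blue'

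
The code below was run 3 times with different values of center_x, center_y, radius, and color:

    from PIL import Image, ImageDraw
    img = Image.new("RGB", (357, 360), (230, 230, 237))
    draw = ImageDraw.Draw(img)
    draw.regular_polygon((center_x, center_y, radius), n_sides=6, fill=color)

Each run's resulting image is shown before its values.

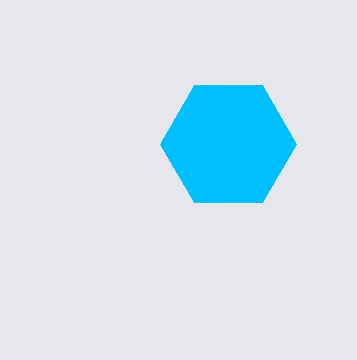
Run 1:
center_x = 228, center_y = 144, radius = 68, color = 'deepskyblue'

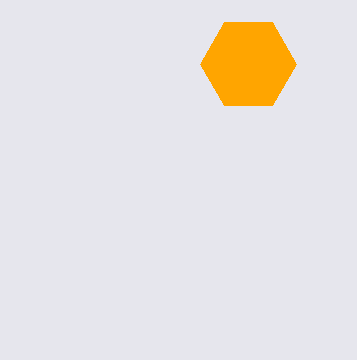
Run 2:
center_x = 248
center_y = 64
radius = 48
color = 'orange'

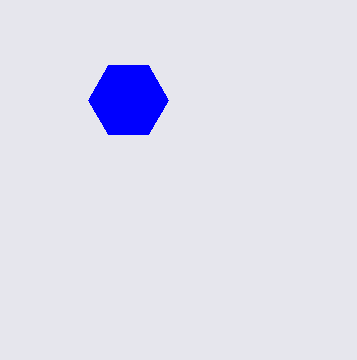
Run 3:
center_x = 128, center_y = 100, radius = 40, color = 'blue'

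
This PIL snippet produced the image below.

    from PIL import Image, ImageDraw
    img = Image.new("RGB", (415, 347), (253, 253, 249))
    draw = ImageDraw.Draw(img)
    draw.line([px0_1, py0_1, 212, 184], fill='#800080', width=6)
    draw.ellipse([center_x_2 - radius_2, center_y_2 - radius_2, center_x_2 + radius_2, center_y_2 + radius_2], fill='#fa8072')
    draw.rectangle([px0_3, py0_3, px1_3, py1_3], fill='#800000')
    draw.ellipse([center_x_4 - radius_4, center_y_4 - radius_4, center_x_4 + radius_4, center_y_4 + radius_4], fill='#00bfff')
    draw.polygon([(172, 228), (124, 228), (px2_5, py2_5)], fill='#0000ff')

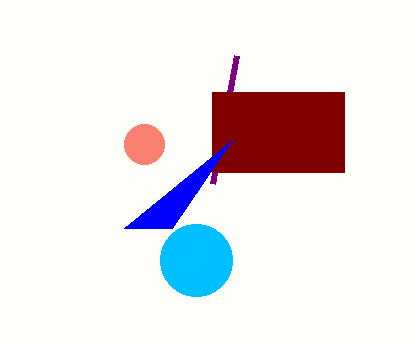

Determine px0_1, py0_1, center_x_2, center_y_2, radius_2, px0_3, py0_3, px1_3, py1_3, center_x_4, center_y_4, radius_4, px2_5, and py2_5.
px0_1 = 236; py0_1 = 56; center_x_2 = 144; center_y_2 = 144; radius_2 = 20; px0_3 = 212; py0_3 = 92; px1_3 = 344; py1_3 = 172; center_x_4 = 196; center_y_4 = 260; radius_4 = 36; px2_5 = 232; py2_5 = 140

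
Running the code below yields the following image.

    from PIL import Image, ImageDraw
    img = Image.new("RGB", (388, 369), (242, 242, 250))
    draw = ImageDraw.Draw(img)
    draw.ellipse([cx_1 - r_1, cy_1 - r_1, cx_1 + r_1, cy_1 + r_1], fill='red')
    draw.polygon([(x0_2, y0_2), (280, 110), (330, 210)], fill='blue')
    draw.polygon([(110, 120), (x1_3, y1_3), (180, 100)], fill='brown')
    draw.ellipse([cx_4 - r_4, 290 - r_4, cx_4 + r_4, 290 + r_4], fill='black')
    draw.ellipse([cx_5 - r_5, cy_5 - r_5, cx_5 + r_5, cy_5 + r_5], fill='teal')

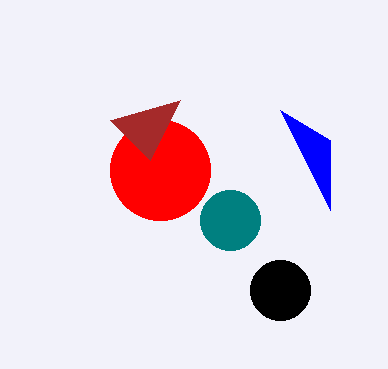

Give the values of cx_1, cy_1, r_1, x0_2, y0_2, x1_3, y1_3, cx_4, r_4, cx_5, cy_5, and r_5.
cx_1 = 160, cy_1 = 170, r_1 = 50, x0_2 = 330, y0_2 = 140, x1_3 = 150, y1_3 = 160, cx_4 = 280, r_4 = 30, cx_5 = 230, cy_5 = 220, r_5 = 30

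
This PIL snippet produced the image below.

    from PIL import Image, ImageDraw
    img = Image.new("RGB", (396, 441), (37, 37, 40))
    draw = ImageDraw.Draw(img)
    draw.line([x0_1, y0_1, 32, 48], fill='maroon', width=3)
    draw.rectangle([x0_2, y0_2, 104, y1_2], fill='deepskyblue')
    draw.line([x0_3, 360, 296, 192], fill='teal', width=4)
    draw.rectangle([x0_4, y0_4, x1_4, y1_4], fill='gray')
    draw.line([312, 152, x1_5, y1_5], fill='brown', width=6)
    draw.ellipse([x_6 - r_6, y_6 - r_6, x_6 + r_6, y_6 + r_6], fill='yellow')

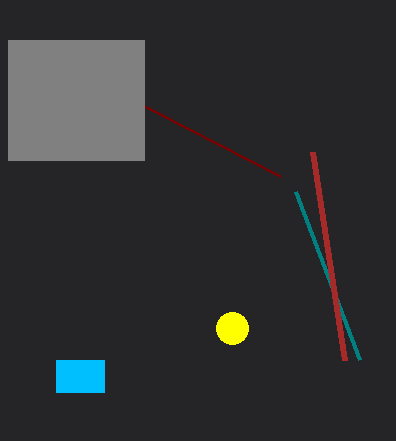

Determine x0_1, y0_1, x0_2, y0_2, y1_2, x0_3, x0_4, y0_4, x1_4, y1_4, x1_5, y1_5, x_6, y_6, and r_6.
x0_1 = 280, y0_1 = 176, x0_2 = 56, y0_2 = 360, y1_2 = 392, x0_3 = 360, x0_4 = 8, y0_4 = 40, x1_4 = 144, y1_4 = 160, x1_5 = 344, y1_5 = 360, x_6 = 232, y_6 = 328, r_6 = 16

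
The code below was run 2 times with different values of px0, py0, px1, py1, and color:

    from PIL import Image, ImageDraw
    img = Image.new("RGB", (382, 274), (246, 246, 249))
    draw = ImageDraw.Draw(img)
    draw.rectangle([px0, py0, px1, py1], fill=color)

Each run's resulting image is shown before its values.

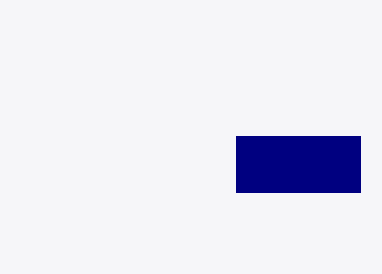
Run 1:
px0 = 236, py0 = 136, px1 = 360, py1 = 192, color = 'navy'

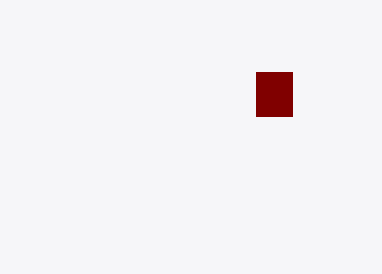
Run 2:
px0 = 256, py0 = 72, px1 = 292, py1 = 116, color = 'maroon'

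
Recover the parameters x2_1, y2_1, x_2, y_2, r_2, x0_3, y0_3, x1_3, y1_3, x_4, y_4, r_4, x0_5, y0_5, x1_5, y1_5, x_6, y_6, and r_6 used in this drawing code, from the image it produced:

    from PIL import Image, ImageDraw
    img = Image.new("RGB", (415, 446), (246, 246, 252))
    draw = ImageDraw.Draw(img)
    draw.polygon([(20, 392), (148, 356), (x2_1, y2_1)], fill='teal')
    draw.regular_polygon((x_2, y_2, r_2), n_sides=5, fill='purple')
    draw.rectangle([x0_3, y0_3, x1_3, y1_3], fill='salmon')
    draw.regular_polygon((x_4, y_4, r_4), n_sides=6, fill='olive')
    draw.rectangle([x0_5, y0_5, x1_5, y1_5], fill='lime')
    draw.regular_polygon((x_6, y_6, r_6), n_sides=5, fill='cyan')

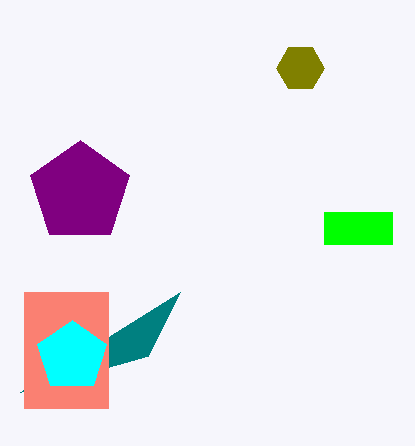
x2_1 = 180, y2_1 = 292, x_2 = 80, y_2 = 192, r_2 = 52, x0_3 = 24, y0_3 = 292, x1_3 = 108, y1_3 = 408, x_4 = 300, y_4 = 68, r_4 = 24, x0_5 = 324, y0_5 = 212, x1_5 = 392, y1_5 = 244, x_6 = 72, y_6 = 356, r_6 = 36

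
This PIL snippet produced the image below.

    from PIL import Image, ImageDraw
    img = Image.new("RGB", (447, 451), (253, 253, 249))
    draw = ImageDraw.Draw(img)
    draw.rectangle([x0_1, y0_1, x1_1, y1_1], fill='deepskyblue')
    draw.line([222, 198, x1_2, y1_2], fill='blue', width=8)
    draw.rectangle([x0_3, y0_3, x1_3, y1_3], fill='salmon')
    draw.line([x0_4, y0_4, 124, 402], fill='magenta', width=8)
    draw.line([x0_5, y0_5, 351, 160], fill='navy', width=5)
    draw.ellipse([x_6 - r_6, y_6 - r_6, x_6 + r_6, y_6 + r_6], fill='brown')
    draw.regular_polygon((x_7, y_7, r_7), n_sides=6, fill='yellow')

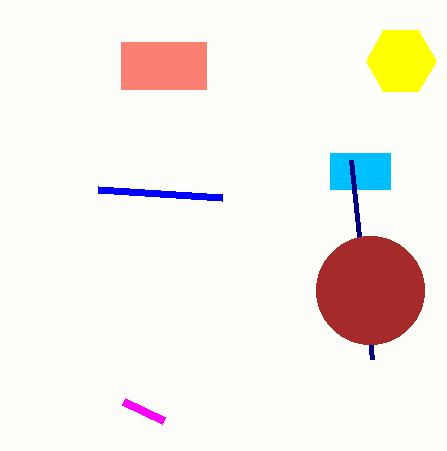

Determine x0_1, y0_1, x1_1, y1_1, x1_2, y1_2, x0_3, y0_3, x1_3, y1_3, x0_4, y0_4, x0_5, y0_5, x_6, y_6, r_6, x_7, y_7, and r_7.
x0_1 = 330
y0_1 = 153
x1_1 = 390
y1_1 = 189
x1_2 = 98
y1_2 = 190
x0_3 = 121
y0_3 = 42
x1_3 = 206
y1_3 = 89
x0_4 = 164
y0_4 = 421
x0_5 = 372
y0_5 = 359
x_6 = 370
y_6 = 290
r_6 = 54
x_7 = 401
y_7 = 61
r_7 = 35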